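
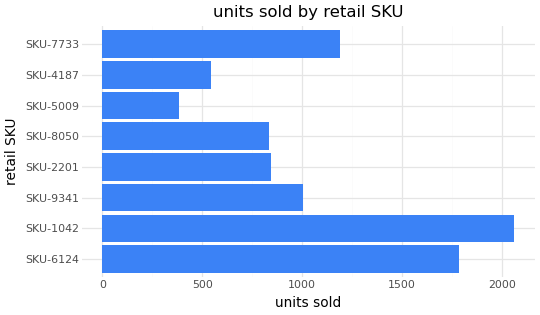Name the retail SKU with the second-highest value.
SKU-6124

Top 3: SKU-1042 ≈ 2000, SKU-6124 ≈ 1800, SKU-7733 ≈ 1200.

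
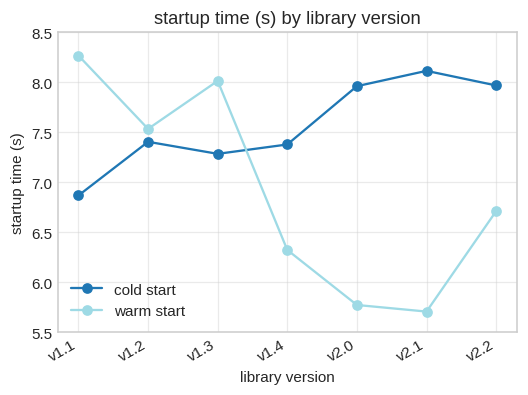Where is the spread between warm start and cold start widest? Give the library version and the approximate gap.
v2.1, ≈ 2.5 s

v2.1: warm start ≈ 5.5, cold start ≈ 8.0 → gap ≈ 2.5. Next-largest (v2.0) is only ≈ 2.0.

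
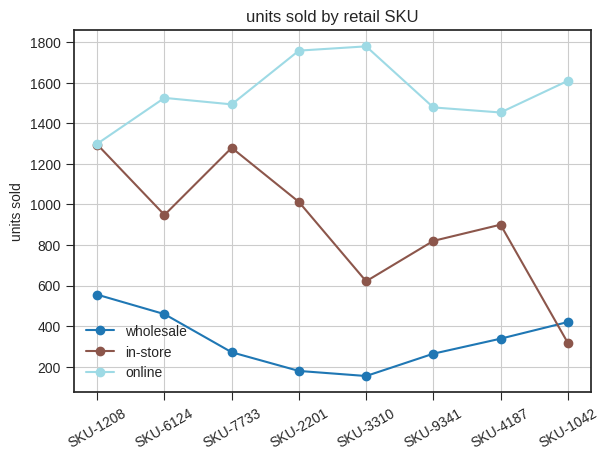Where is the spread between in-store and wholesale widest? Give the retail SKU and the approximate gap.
SKU-7733: in-store ≈ 1200, wholesale ≈ 200 → gap ≈ 1000. Next-largest (SKU-2201) is only ≈ 800.

SKU-7733, ≈ 1000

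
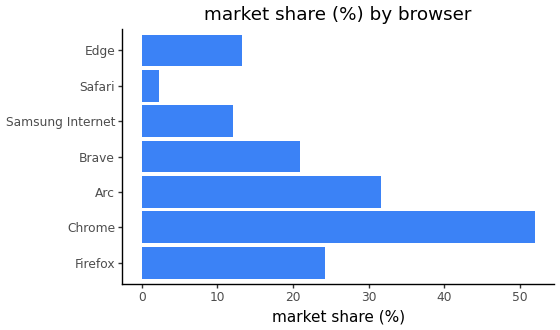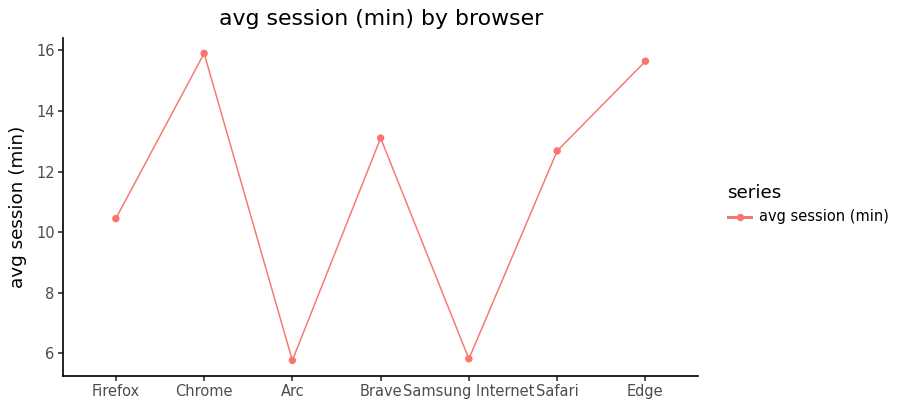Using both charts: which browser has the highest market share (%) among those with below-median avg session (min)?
Chart 2 median avg session (min) ≈ 12; below-median browsers: Firefox, Arc, Samsung Internet. Among those, Arc has the highest market share (%) (≈ 30).

Arc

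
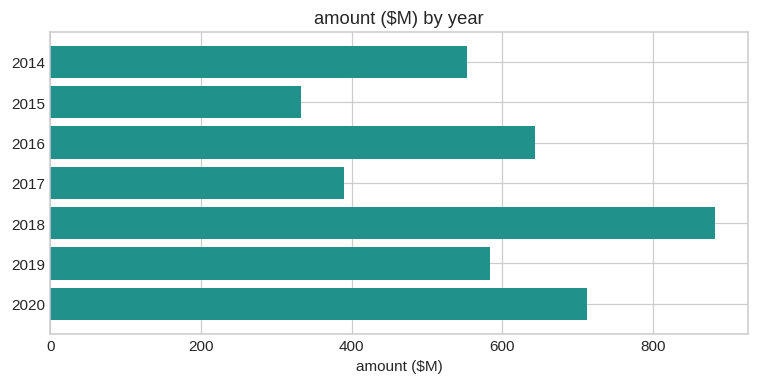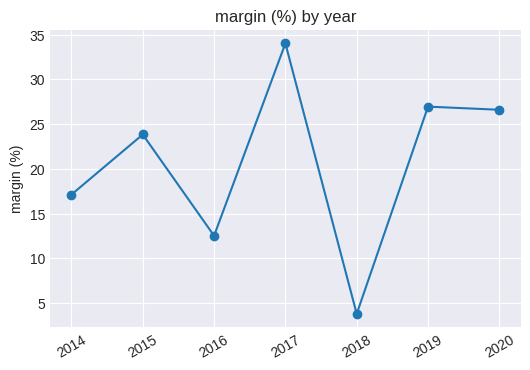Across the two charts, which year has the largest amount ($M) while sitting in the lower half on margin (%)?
Chart 2 median margin (%) ≈ 25; below-median years: 2014, 2016, 2018. Among those, 2018 has the highest amount ($M) (≈ 900).

2018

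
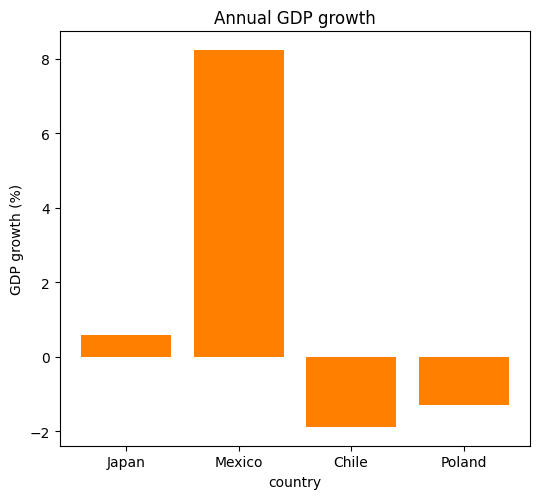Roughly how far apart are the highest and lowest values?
≈ 10

Max Mexico ≈ 8, min Chile ≈ -2; range ≈ 10.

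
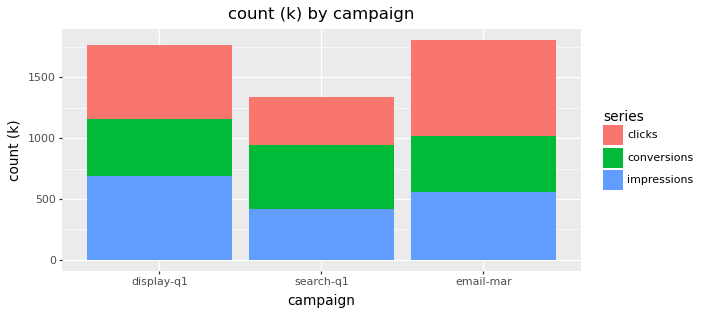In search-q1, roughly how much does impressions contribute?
≈ 400

impressions top ≈ 400, bottom ≈ 0; segment ≈ 400.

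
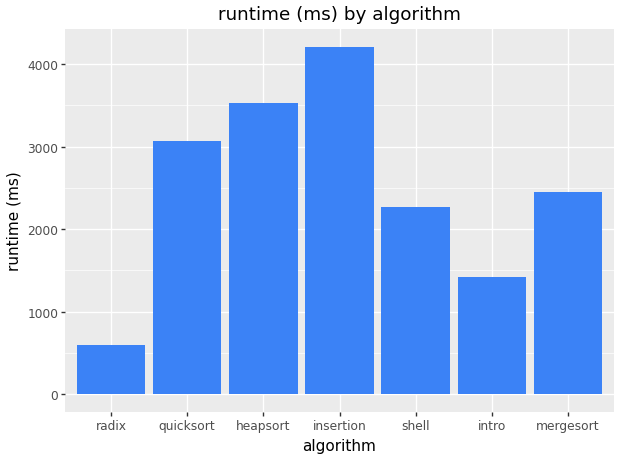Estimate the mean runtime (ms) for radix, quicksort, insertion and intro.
(500 + 3000 + 4000 + 1500) / 4 ≈ 2250.

≈ 2250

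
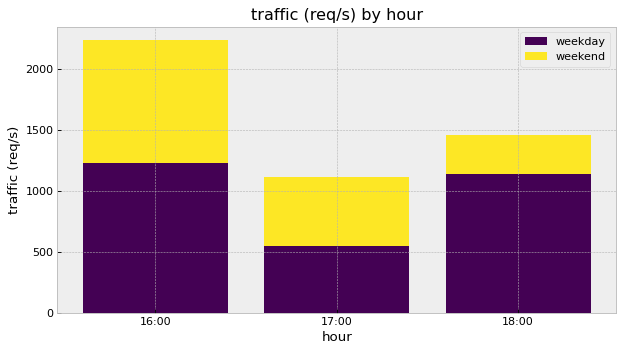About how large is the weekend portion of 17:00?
weekend top ≈ 1200, bottom ≈ 600; segment ≈ 600.

≈ 600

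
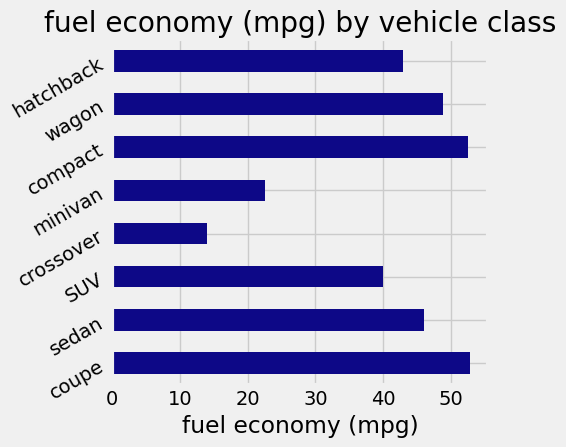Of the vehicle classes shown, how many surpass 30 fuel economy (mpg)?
Above 30: coupe, sedan, SUV, compact, wagon, hatchback.

6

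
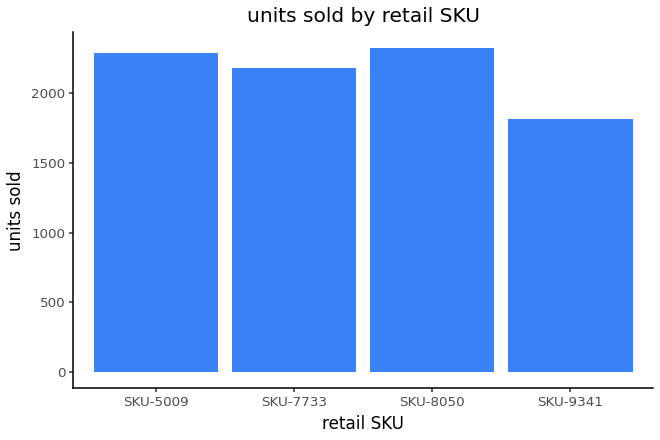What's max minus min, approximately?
Max SKU-8050 ≈ 2400, min SKU-9341 ≈ 1800; range ≈ 600.

≈ 600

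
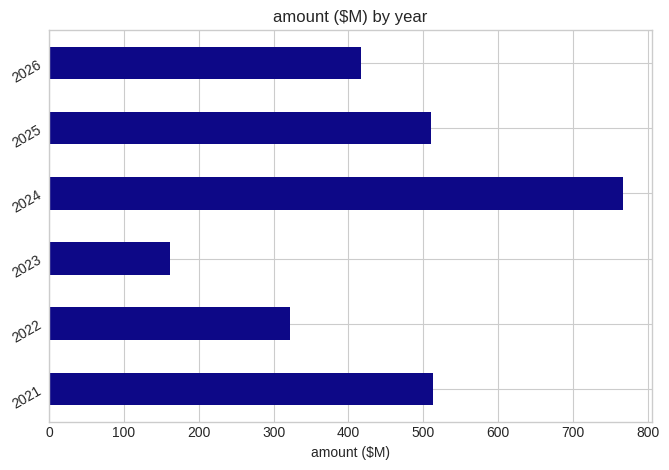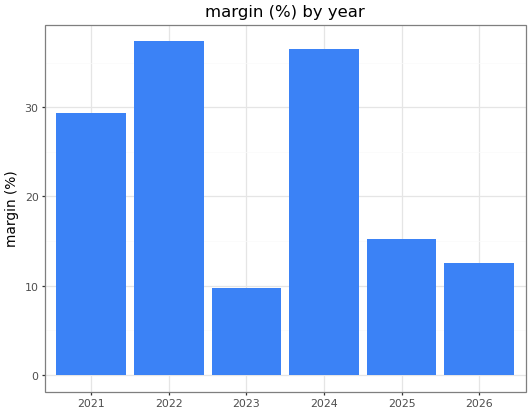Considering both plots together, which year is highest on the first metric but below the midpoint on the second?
Chart 2 median margin (%) ≈ 20; below-median years: 2023, 2025, 2026. Among those, 2025 has the highest amount ($M) (≈ 500).

2025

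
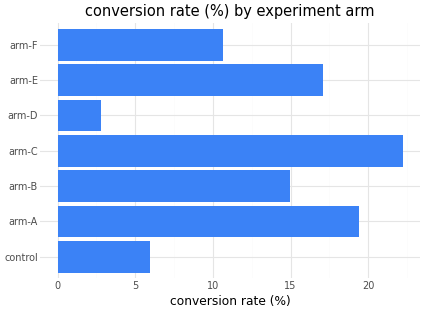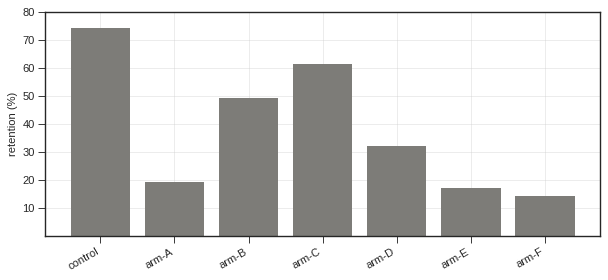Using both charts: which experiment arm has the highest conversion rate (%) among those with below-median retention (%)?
Chart 2 median retention (%) ≈ 30; below-median experiment arms: arm-A, arm-E, arm-F. Among those, arm-A has the highest conversion rate (%) (≈ 20).

arm-A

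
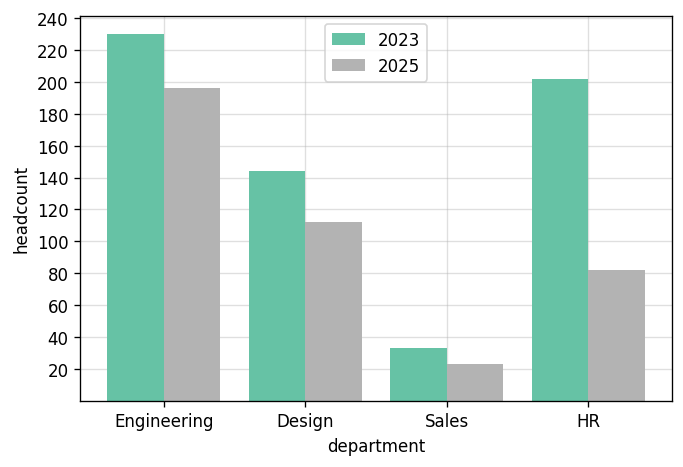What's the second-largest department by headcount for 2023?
HR

Top 3 for 2023: Engineering ≈ 240, HR ≈ 200, Design ≈ 140.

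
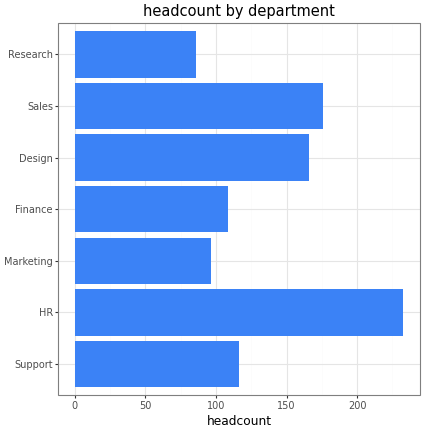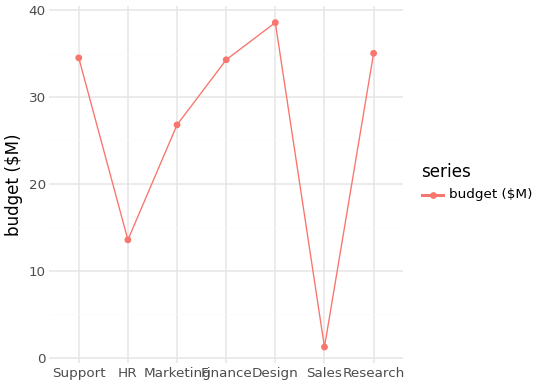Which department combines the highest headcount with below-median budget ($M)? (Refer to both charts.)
Chart 2 median budget ($M) ≈ 35; below-median departments: HR, Marketing, Sales. Among those, HR has the highest headcount (≈ 225).

HR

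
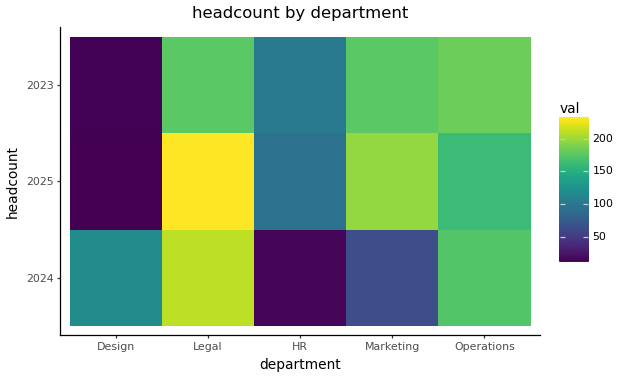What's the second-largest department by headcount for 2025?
Top 3 for 2025: Legal ≈ 240, Marketing ≈ 200, Operations ≈ 160.

Marketing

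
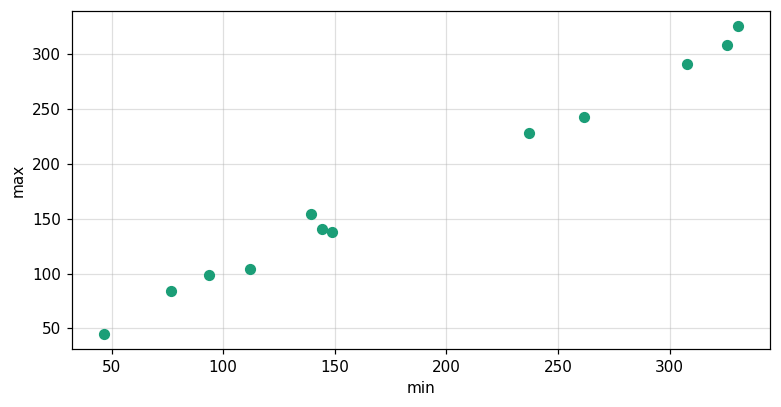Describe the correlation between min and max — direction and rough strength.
Points are positively correlated; strong (|r| ≈ 1.0).

positive, strong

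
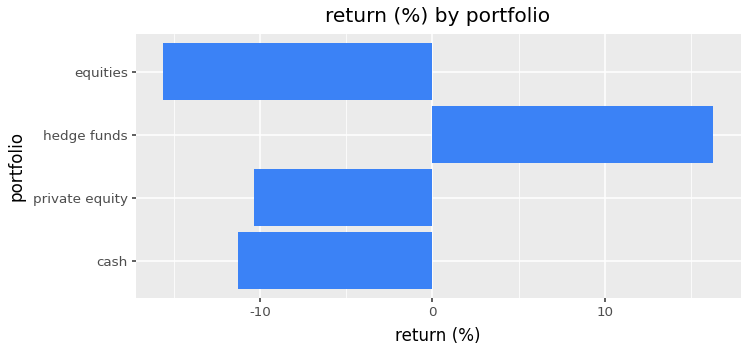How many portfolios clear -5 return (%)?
1

Above -5: hedge funds.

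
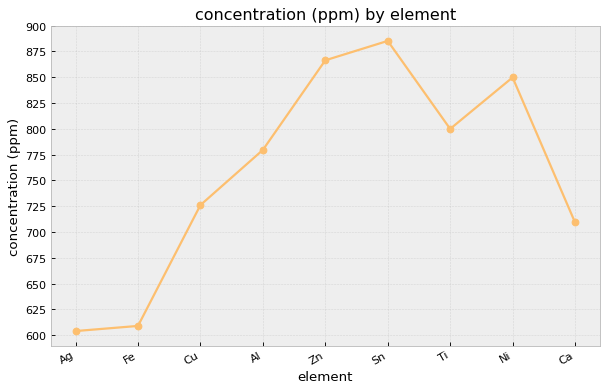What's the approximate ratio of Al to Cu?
≈ 1.07×

Al ≈ 775, Cu ≈ 725; 775/725 ≈ 1.07.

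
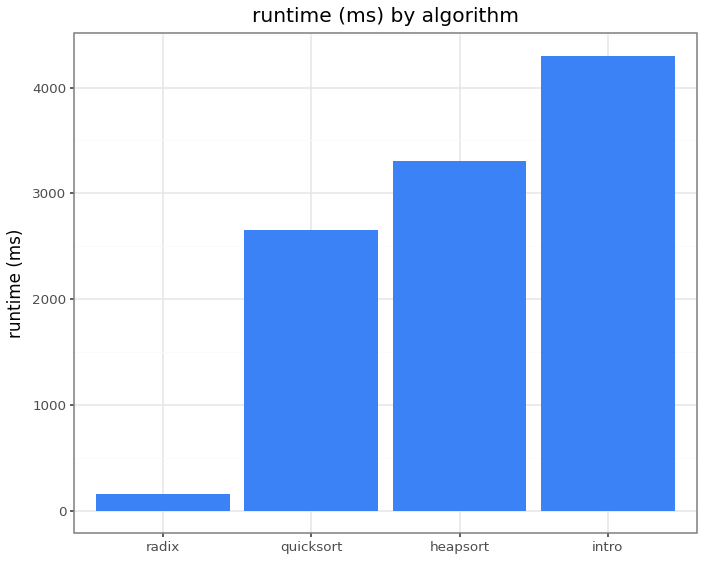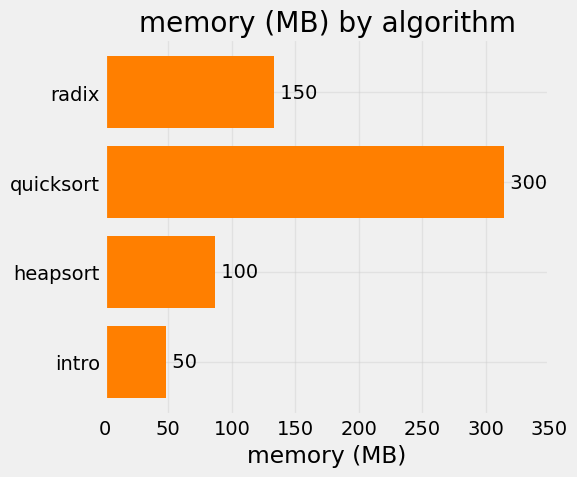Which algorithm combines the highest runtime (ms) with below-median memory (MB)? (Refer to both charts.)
intro

Chart 2 median memory (MB) ≈ 100; below-median algorithms: heapsort, intro. Among those, intro has the highest runtime (ms) (≈ 4500).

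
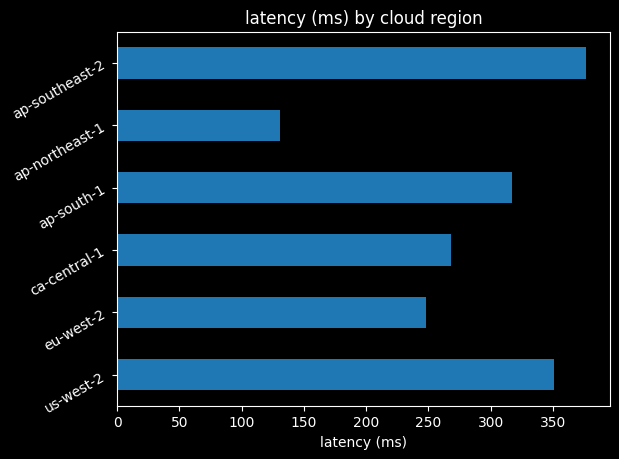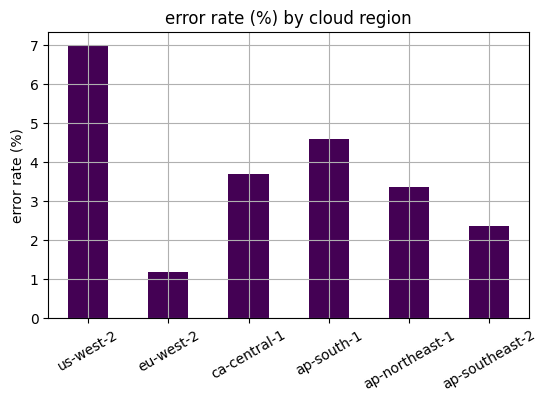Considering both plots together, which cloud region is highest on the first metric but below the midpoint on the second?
ap-southeast-2

Chart 2 median error rate (%) ≈ 4; below-median cloud regions: eu-west-2, ap-northeast-1, ap-southeast-2. Among those, ap-southeast-2 has the highest latency (ms) (≈ 400).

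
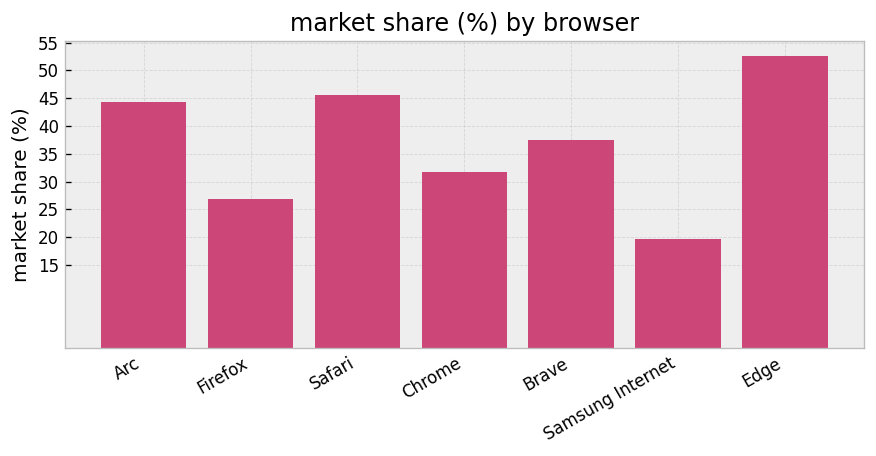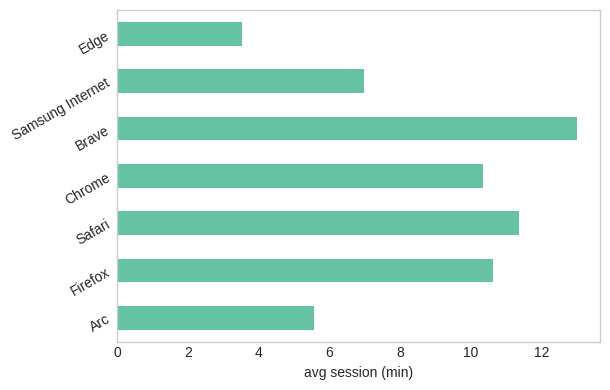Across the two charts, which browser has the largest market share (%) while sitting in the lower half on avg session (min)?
Chart 2 median avg session (min) ≈ 10; below-median browsers: Arc, Samsung Internet, Edge. Among those, Edge has the highest market share (%) (≈ 55).

Edge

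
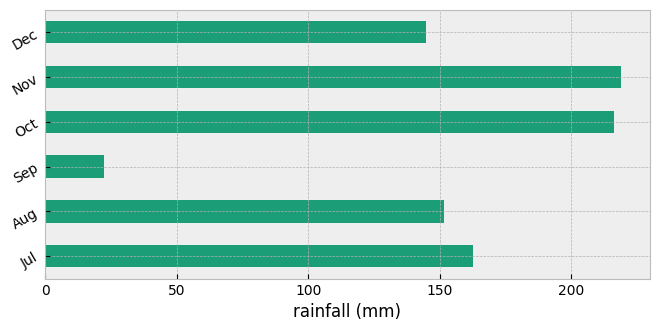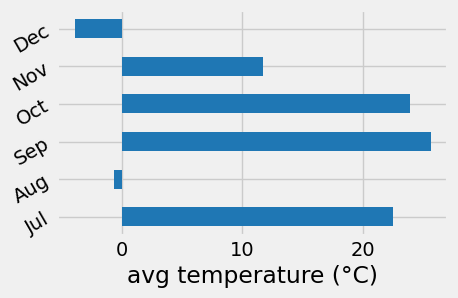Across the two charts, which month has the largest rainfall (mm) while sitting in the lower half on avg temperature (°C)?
Nov

Chart 2 median avg temperature (°C) ≈ 15; below-median months: Aug, Nov, Dec. Among those, Nov has the highest rainfall (mm) (≈ 225).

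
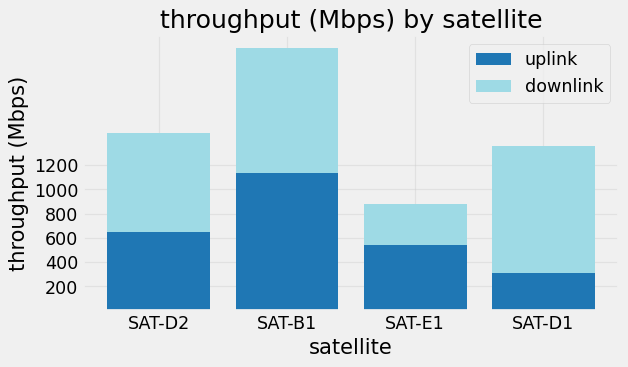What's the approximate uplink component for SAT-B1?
uplink top ≈ 1200, bottom ≈ 0; segment ≈ 1200.

≈ 1200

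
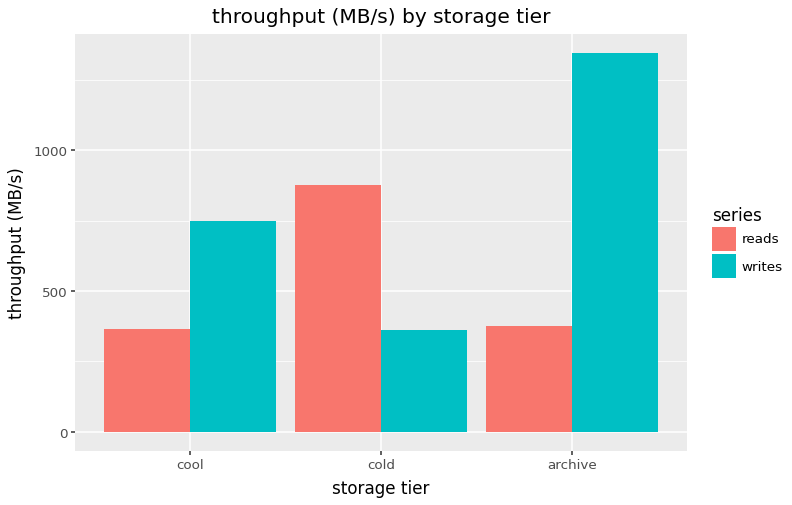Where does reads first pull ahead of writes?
cold

cool: reads ≈ 400 vs writes ≈ 800 (not yet); cold: reads ≈ 800 vs writes ≈ 400 (first crossover).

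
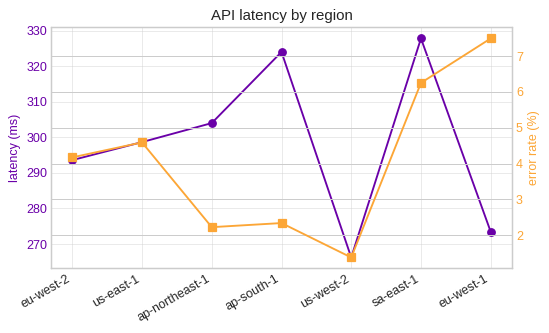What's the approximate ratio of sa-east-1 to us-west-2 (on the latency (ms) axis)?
≈ 1.22×

sa-east-1 ≈ 330, us-west-2 ≈ 270; 330/270 ≈ 1.22.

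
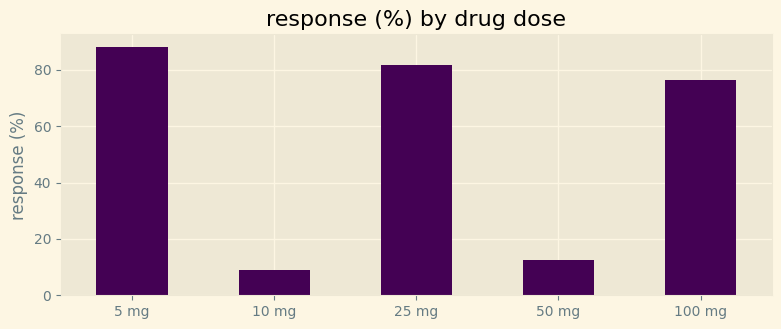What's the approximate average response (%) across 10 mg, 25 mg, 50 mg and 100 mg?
(10 + 80 + 10 + 80) / 4 ≈ 45.

≈ 45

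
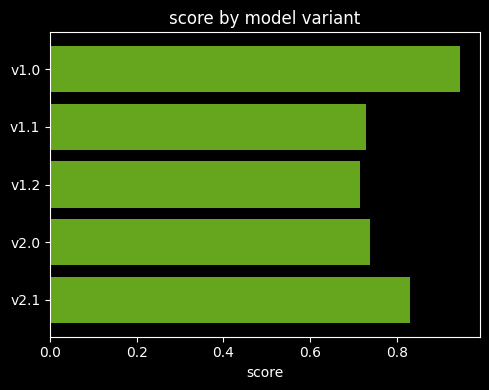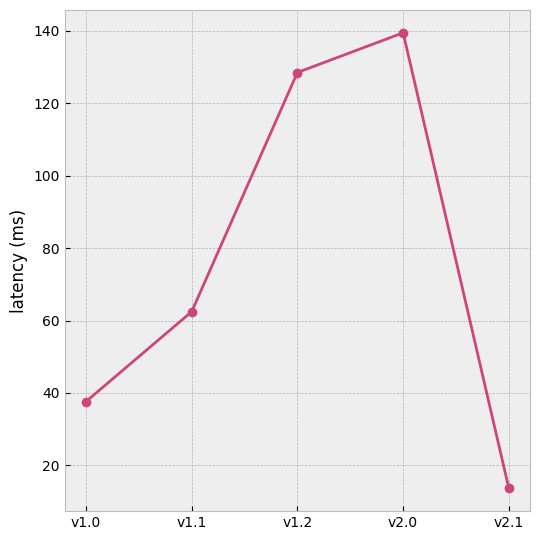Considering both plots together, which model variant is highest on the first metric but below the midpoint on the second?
Chart 2 median latency (ms) ≈ 60; below-median model variants: v1.0, v2.1. Among those, v1.0 has the highest score (≈ 0.9).

v1.0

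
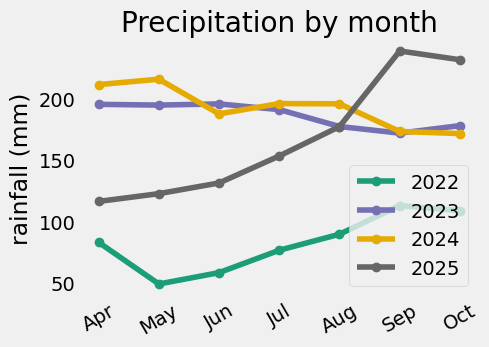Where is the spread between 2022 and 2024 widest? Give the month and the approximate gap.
May: 2022 ≈ 40, 2024 ≈ 220 → gap ≈ 180. Next-largest (Jun) is only ≈ 120.

May, ≈ 180 mm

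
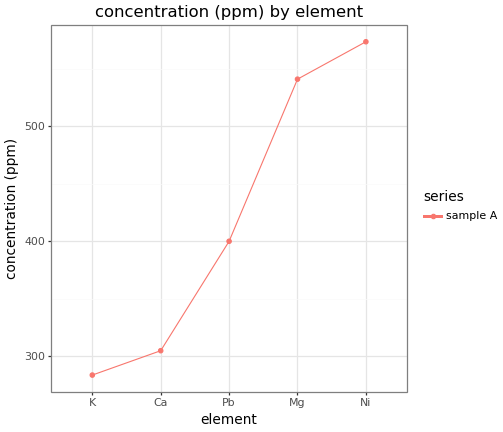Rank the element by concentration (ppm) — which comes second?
Top 3: Ni ≈ 575, Mg ≈ 550, Pb ≈ 400.

Mg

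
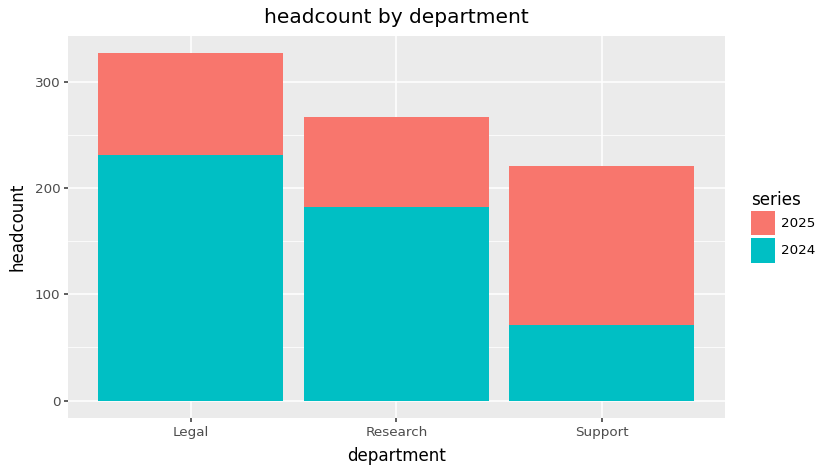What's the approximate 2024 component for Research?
2024 top ≈ 200, bottom ≈ 0; segment ≈ 200.

≈ 200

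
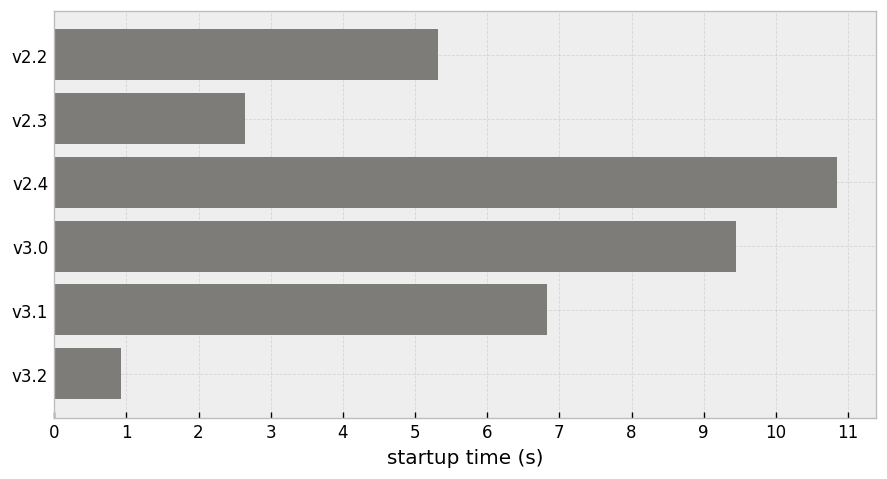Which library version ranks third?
v3.1

Top 4: v2.4 ≈ 11, v3.0 ≈ 9, v3.1 ≈ 7, v2.2 ≈ 5.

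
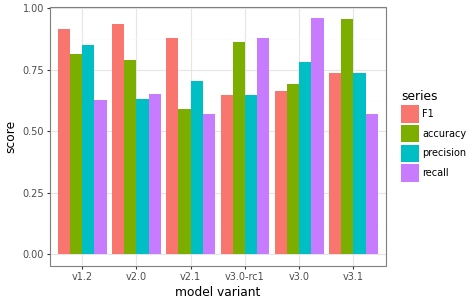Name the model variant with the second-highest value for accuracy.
Top 3 for accuracy: v3.1 ≈ 1.0, v3.0-rc1 ≈ 0.9, v1.2 ≈ 0.8.

v3.0-rc1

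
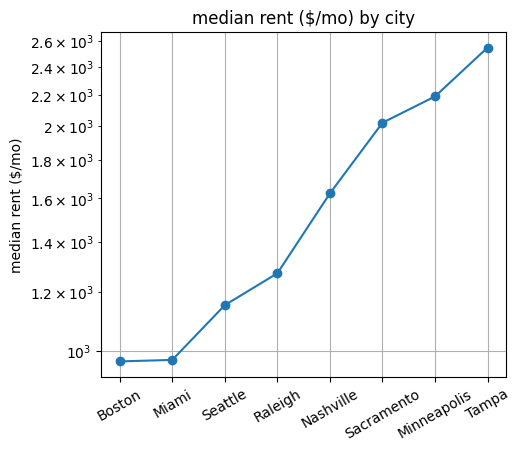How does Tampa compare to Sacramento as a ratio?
≈ 1.3×

Tampa ≈ 2600, Sacramento ≈ 2000; 2600/2000 ≈ 1.3.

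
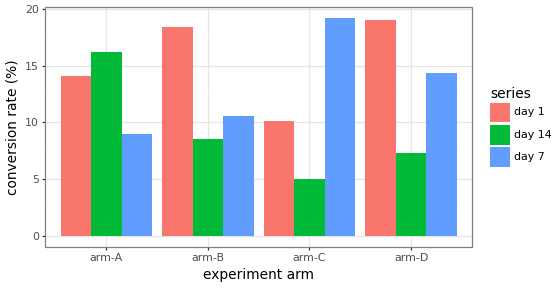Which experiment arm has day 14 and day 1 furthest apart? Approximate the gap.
arm-D: day 14 ≈ 8, day 1 ≈ 20 → gap ≈ 12. Next-largest (arm-B) is only ≈ 10.

arm-D, ≈ 12 %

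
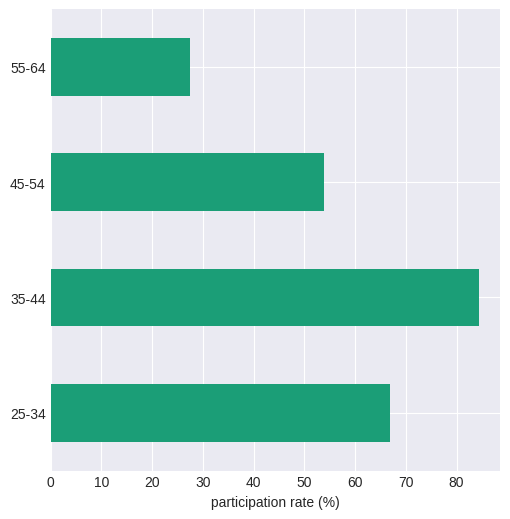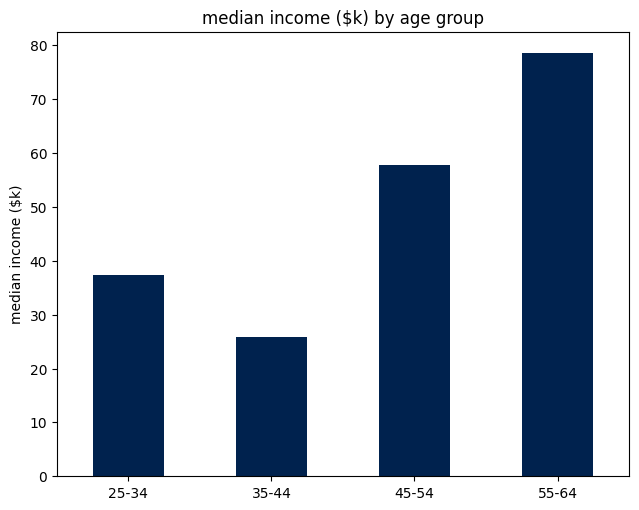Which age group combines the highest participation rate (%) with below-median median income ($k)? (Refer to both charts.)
35-44

Chart 2 median median income ($k) ≈ 50; below-median age groups: 25-34, 35-44. Among those, 35-44 has the highest participation rate (%) (≈ 80).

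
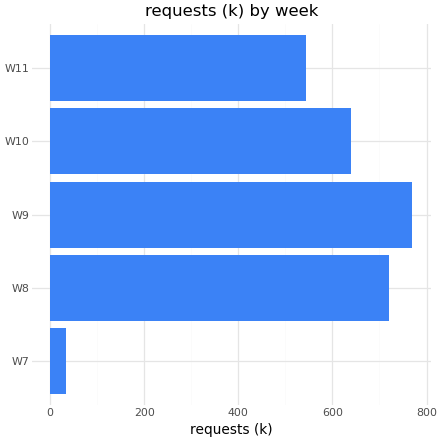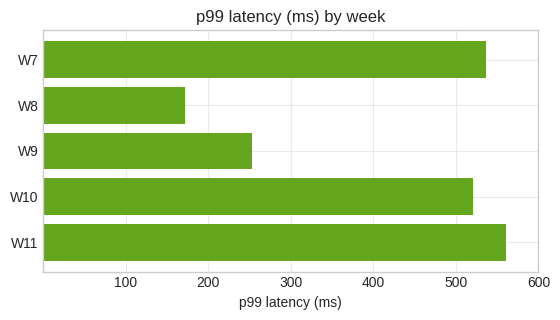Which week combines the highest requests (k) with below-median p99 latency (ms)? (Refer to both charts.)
W9

Chart 2 median p99 latency (ms) ≈ 500; below-median weeks: W8, W9. Among those, W9 has the highest requests (k) (≈ 800).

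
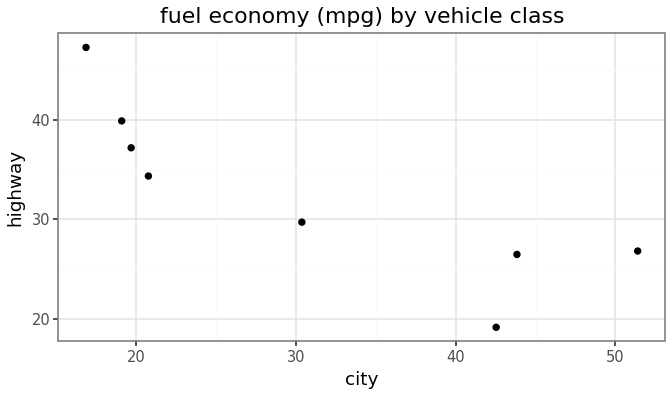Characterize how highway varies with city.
Points are negatively correlated; strong (|r| ≈ 0.8).

negative, strong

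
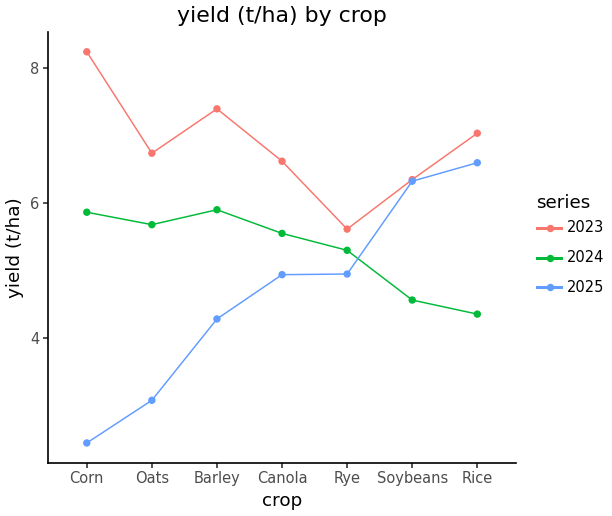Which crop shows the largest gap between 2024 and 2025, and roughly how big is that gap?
Corn: 2024 ≈ 6.0, 2025 ≈ 2.5 → gap ≈ 3.5. Next-largest (Oats) is only ≈ 2.5.

Corn, ≈ 3.5 t/ha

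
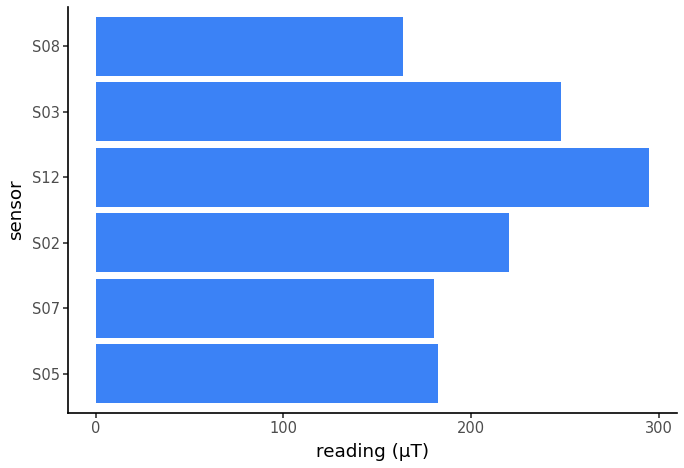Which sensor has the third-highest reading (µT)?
Top 4: S12 ≈ 300, S03 ≈ 250, S02 ≈ 225, S05 ≈ 175.

S02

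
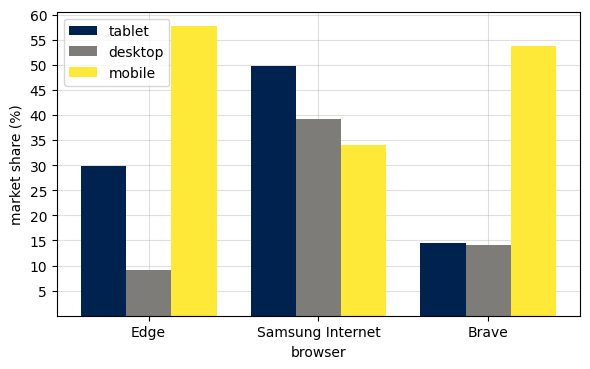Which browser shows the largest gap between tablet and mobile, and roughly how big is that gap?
Brave: tablet ≈ 15, mobile ≈ 55 → gap ≈ 40. Next-largest (Edge) is only ≈ 30.

Brave, ≈ 40 %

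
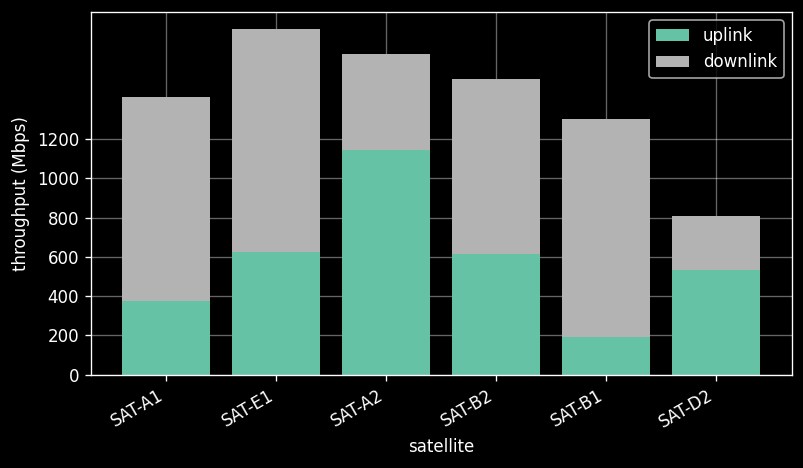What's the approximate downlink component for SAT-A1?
≈ 1000

downlink top ≈ 1400, bottom ≈ 400; segment ≈ 1000.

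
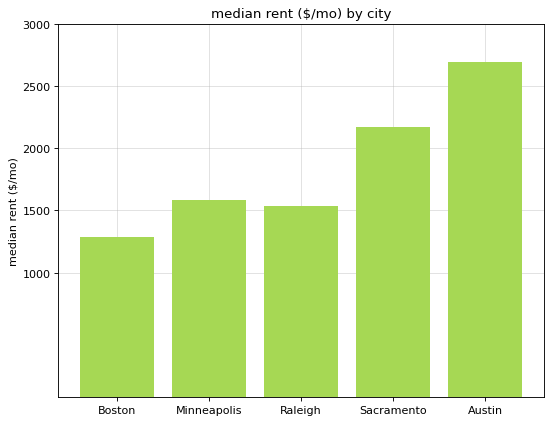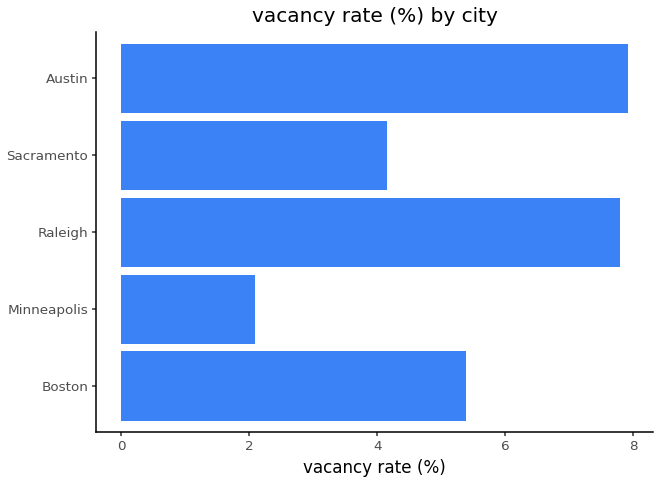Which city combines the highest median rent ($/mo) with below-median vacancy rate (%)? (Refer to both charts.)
Chart 2 median vacancy rate (%) ≈ 5; below-median cities: Minneapolis, Sacramento. Among those, Sacramento has the highest median rent ($/mo) (≈ 2000).

Sacramento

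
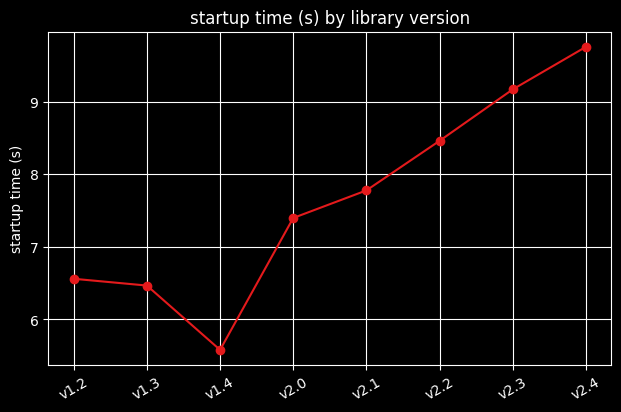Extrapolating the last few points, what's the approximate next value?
Last three: 8.5, 9.0, 10.0 → slope ≈ 0.75/step → next ≈ 10.75.

≈ 10.75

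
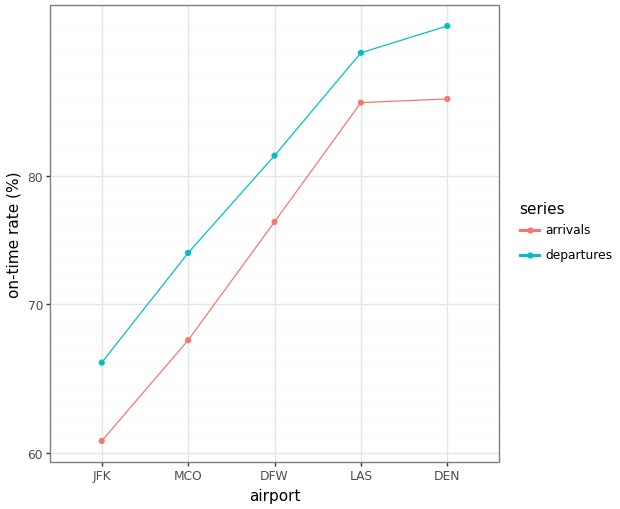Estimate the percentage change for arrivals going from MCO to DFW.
≈ +15.4%

MCO ≈ 65, DFW ≈ 75; (75 − 65) / 65 ≈ +15.4%.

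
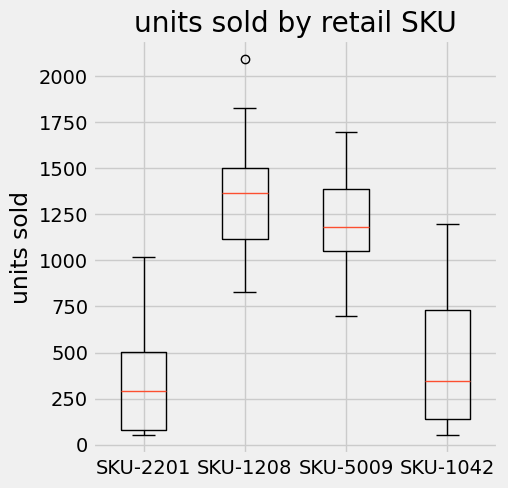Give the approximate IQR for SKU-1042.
Q3 ≈ 700, Q1 ≈ 100; IQR ≈ 600.

≈ 600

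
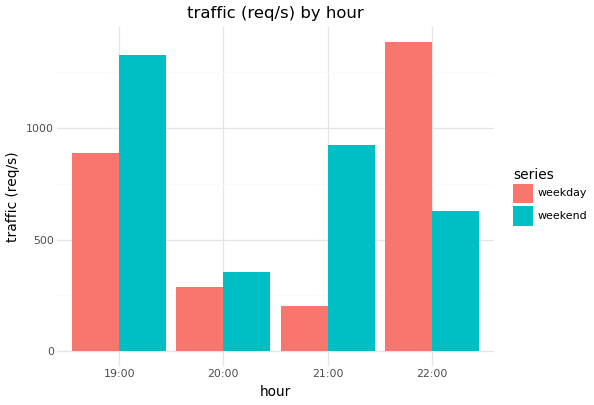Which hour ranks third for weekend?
Top 4 for weekend: 19:00 ≈ 1400, 21:00 ≈ 1000, 22:00 ≈ 600, 20:00 ≈ 400.

22:00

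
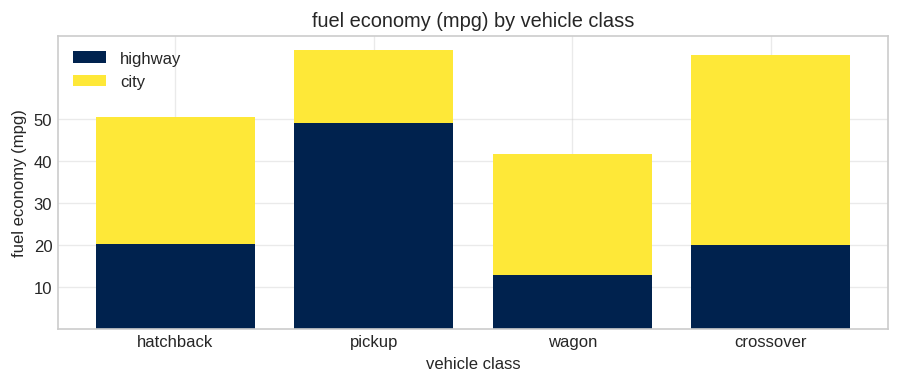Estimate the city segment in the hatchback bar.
≈ 30

city top ≈ 50, bottom ≈ 20; segment ≈ 30.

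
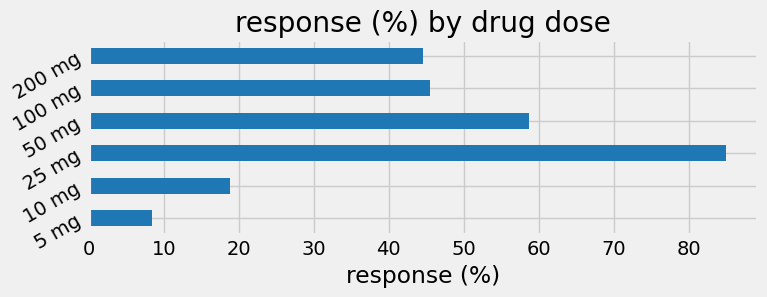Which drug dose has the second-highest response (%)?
50 mg

Top 3: 25 mg ≈ 80, 50 mg ≈ 60, 100 mg ≈ 50.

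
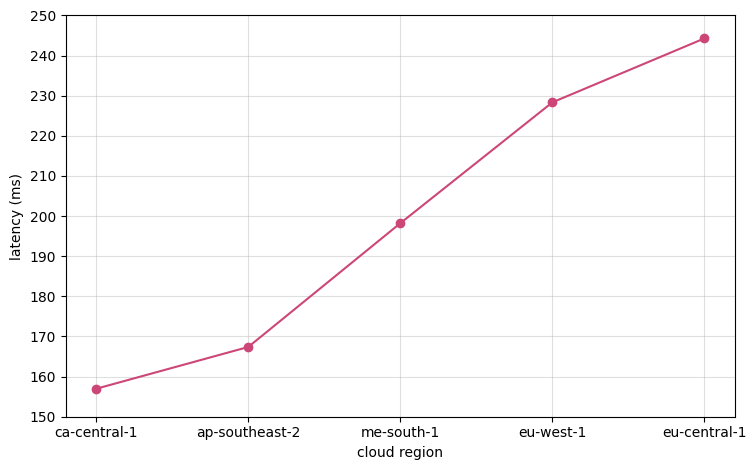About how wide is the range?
≈ 80

Max eu-central-1 ≈ 240, min ca-central-1 ≈ 160; range ≈ 80.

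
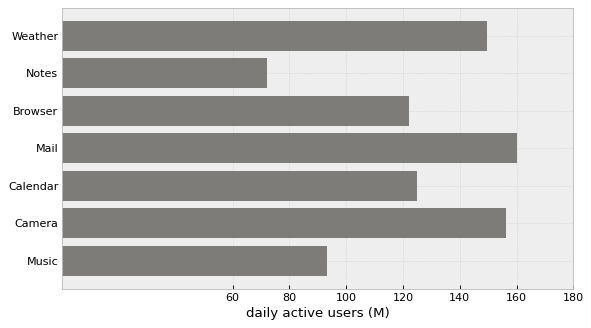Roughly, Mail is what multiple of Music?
≈ 1.6×

Mail ≈ 160, Music ≈ 100; 160/100 ≈ 1.6.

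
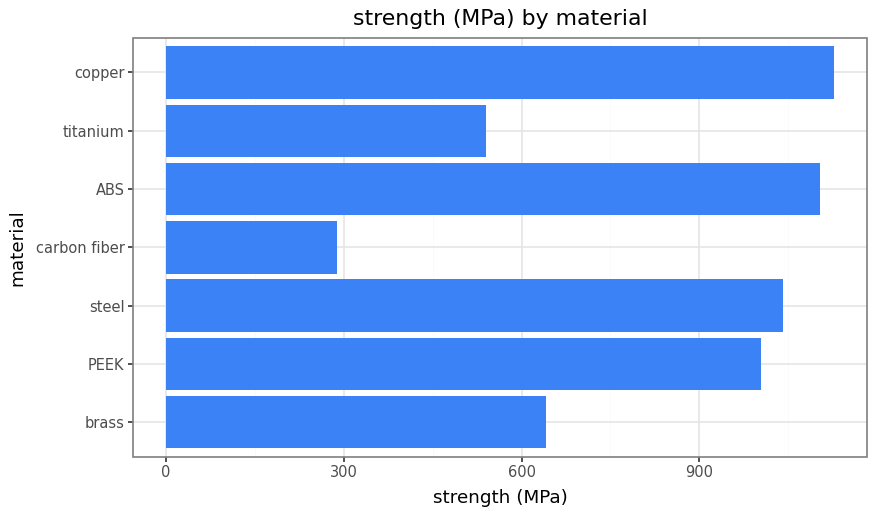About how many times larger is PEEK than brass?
≈ 1.67×

PEEK ≈ 1000, brass ≈ 600; 1000/600 ≈ 1.67.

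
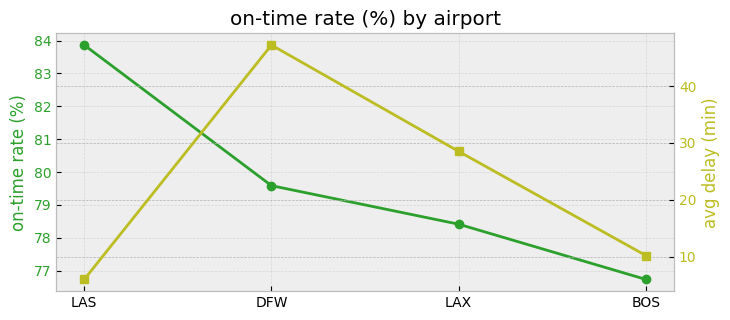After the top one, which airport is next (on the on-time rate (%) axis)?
DFW

Top 3 (on the on-time rate (%) axis): LAS ≈ 84, DFW ≈ 80, LAX ≈ 78.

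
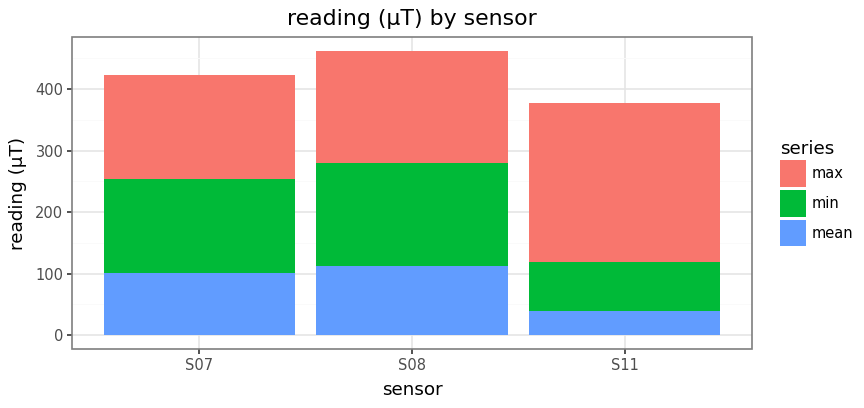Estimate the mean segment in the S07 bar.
mean top ≈ 100, bottom ≈ 0; segment ≈ 100.

≈ 100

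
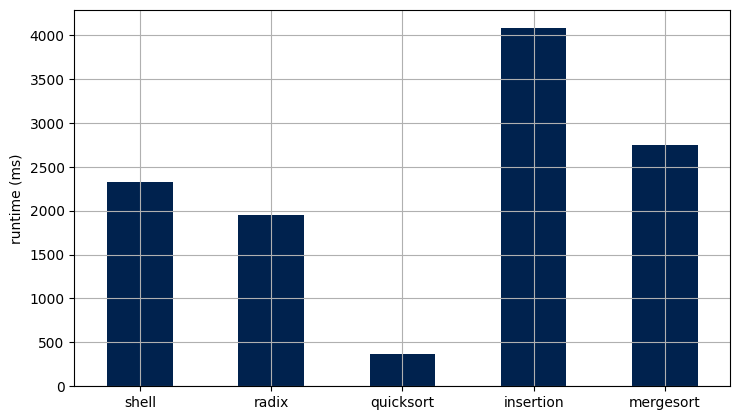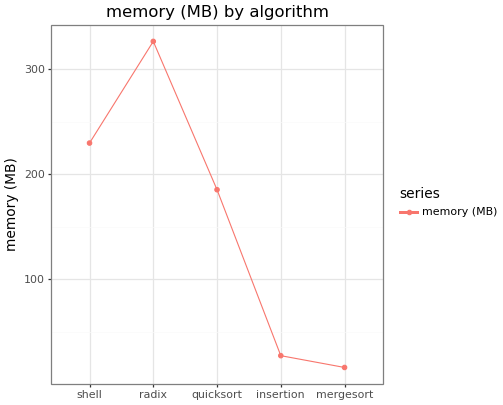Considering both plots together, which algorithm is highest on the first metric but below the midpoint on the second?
Chart 2 median memory (MB) ≈ 200; below-median algorithms: insertion, mergesort. Among those, insertion has the highest runtime (ms) (≈ 4000).

insertion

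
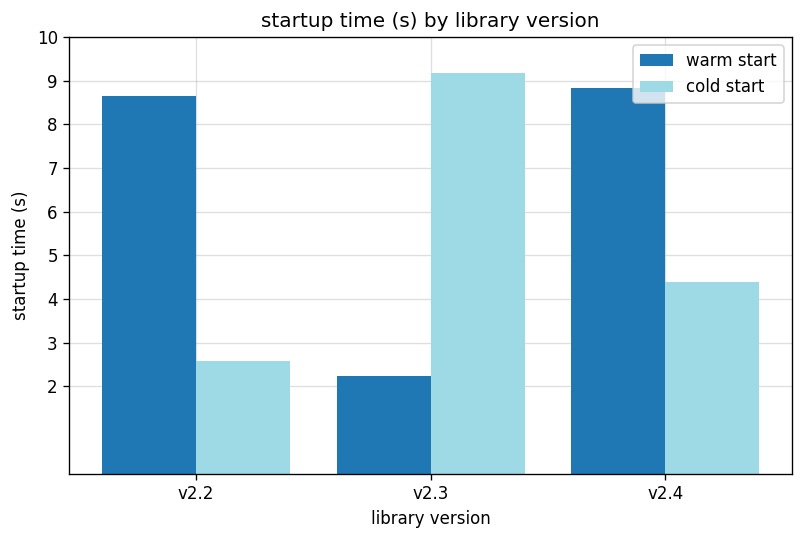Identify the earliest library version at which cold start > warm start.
v2.3

v2.2: cold start ≈ 3 vs warm start ≈ 9 (not yet); v2.3: cold start ≈ 9 vs warm start ≈ 2 (first crossover).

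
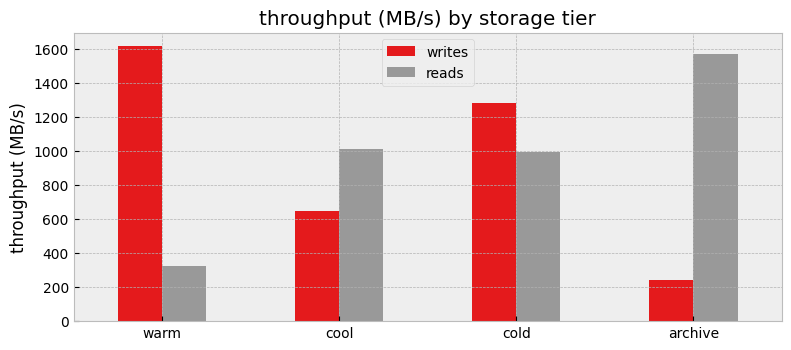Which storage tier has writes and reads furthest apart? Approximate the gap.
archive, ≈ 1400 MB/s

archive: writes ≈ 200, reads ≈ 1600 → gap ≈ 1400. Next-largest (warm) is only ≈ 1200.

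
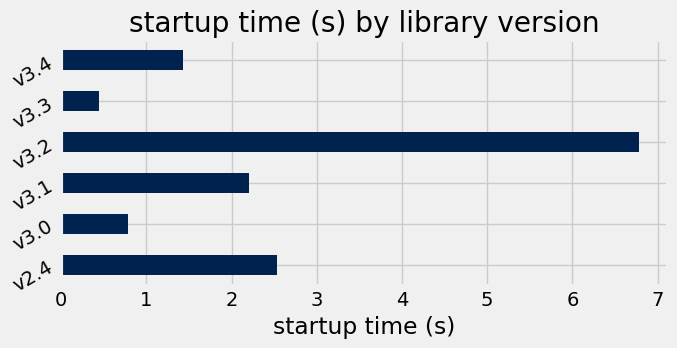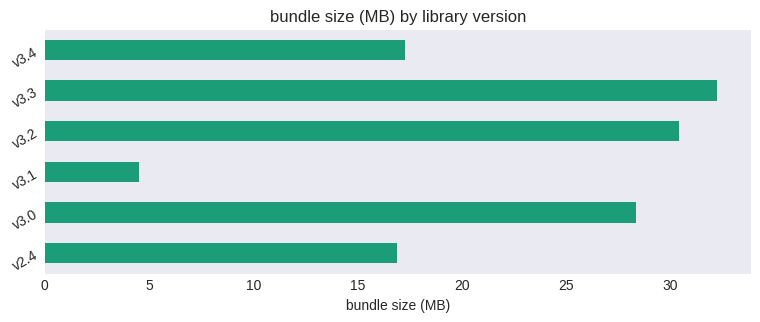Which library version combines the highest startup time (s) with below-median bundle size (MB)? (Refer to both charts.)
Chart 2 median bundle size (MB) ≈ 25; below-median library versions: v2.4, v3.1, v3.4. Among those, v2.4 has the highest startup time (s) (≈ 3).

v2.4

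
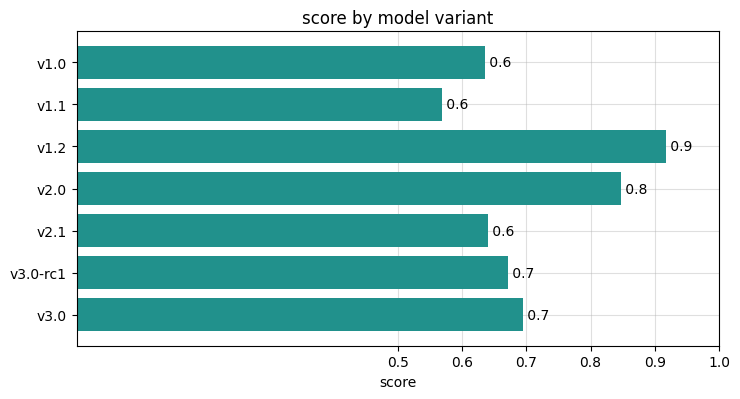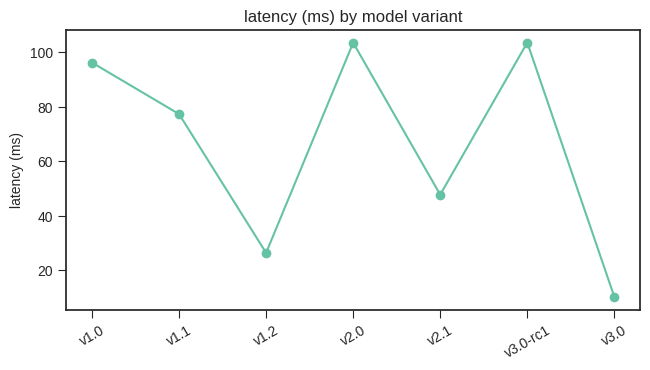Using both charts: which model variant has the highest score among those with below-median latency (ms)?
Chart 2 median latency (ms) ≈ 80; below-median model variants: v1.2, v2.1, v3.0. Among those, v1.2 has the highest score (≈ 0.9).

v1.2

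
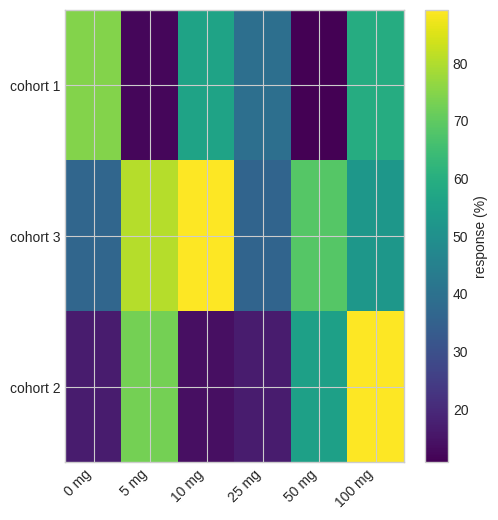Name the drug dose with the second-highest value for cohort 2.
Top 3 for cohort 2: 100 mg ≈ 90, 5 mg ≈ 70, 50 mg ≈ 60.

5 mg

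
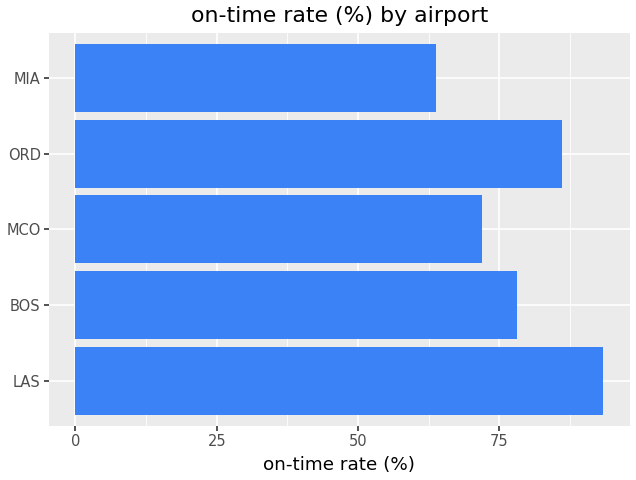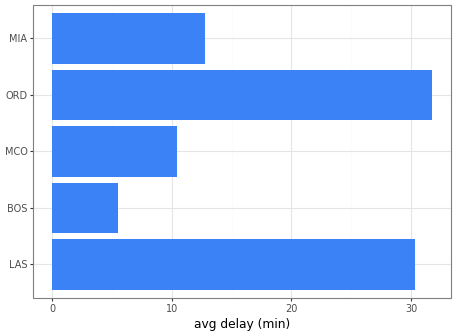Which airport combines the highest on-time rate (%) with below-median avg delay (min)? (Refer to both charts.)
BOS

Chart 2 median avg delay (min) ≈ 15; below-median airports: BOS, MCO. Among those, BOS has the highest on-time rate (%) (≈ 80).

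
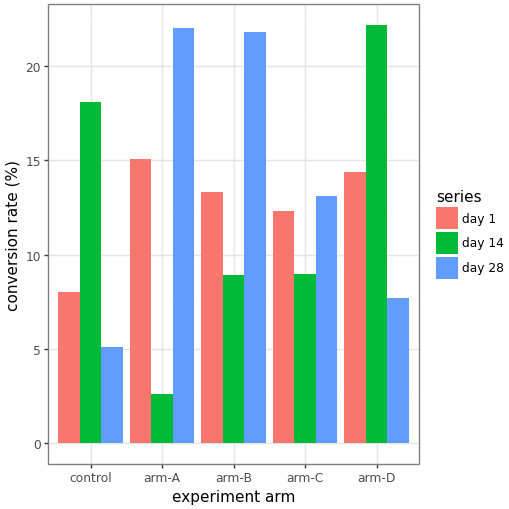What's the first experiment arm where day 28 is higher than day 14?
arm-A

control: day 28 ≈ 6 vs day 14 ≈ 18 (not yet); arm-A: day 28 ≈ 22 vs day 14 ≈ 2 (first crossover).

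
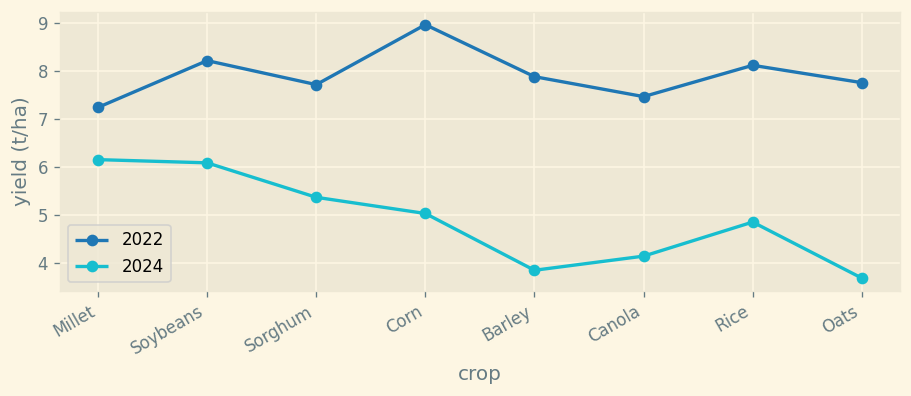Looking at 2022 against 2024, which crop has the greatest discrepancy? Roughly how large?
Oats: 2022 ≈ 8.0, 2024 ≈ 3.5 → gap ≈ 4.5. Next-largest (Barley) is only ≈ 4.0.

Oats, ≈ 4.5 t/ha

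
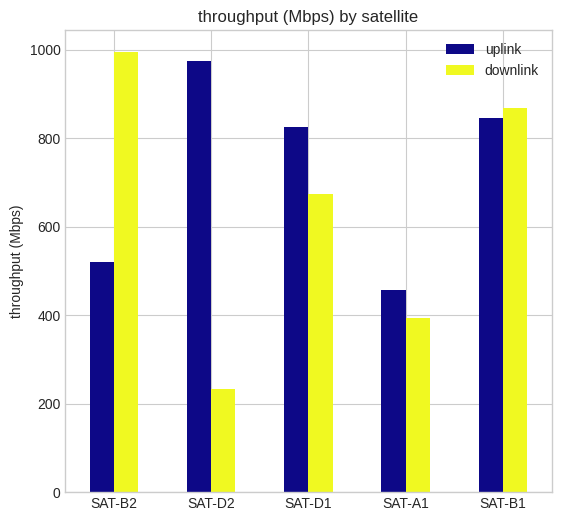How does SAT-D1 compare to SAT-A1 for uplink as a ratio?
SAT-D1 ≈ 800, SAT-A1 ≈ 500; 800/500 ≈ 1.6.

≈ 1.6×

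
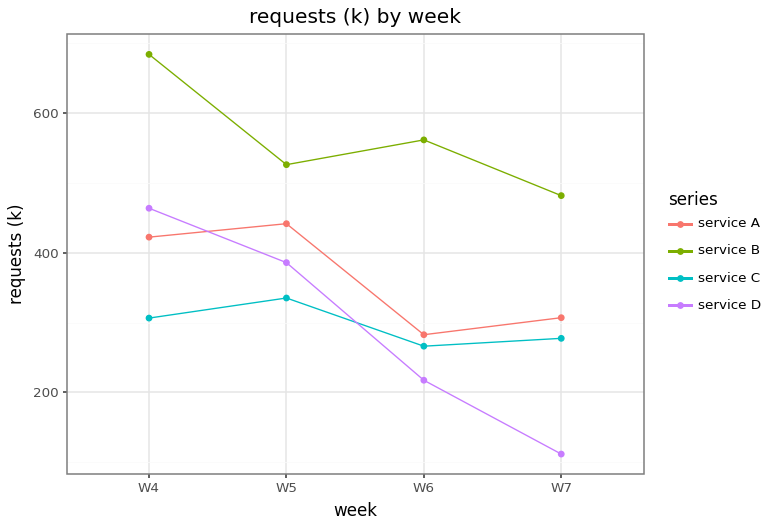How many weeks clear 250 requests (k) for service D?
Above 250: W4, W5.

2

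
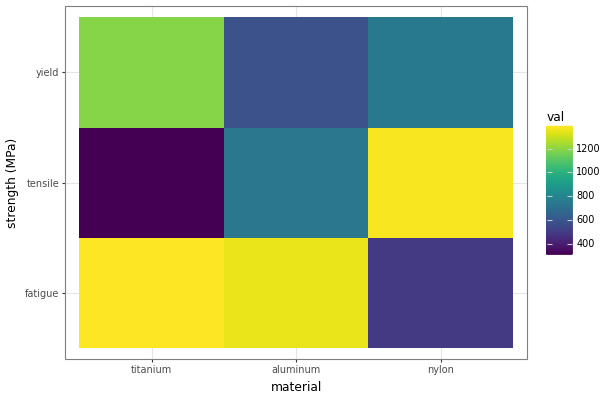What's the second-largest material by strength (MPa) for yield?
nylon

Top 3 for yield: titanium ≈ 1200, nylon ≈ 700, aluminum ≈ 600.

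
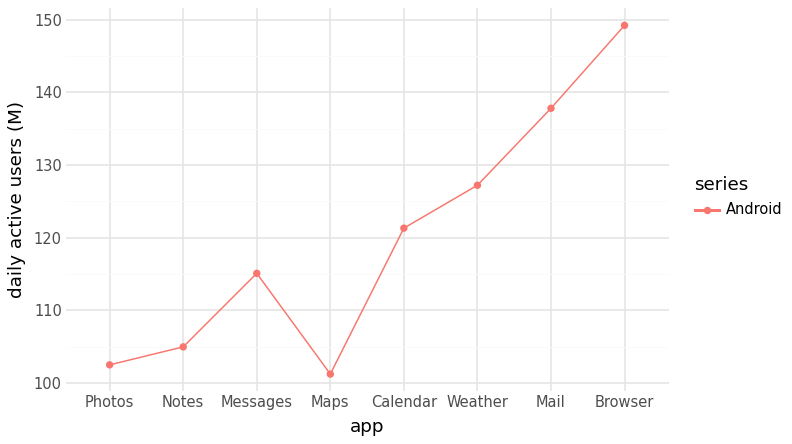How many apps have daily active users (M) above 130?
Above 130: Mail, Browser.

2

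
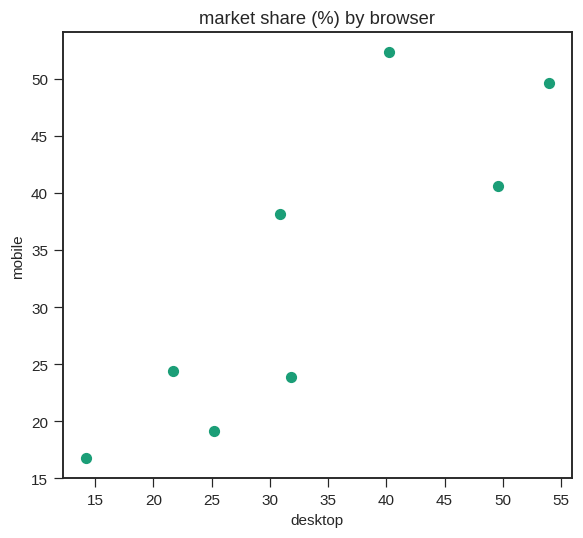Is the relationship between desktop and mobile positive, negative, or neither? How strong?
positive, strong

Points are positively correlated; strong (|r| ≈ 0.8).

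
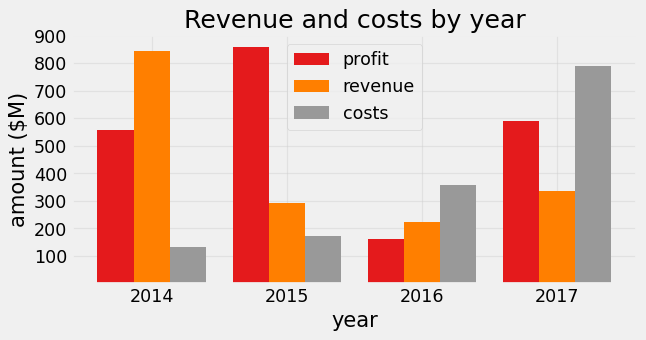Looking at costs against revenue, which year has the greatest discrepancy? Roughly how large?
2014: costs ≈ 100, revenue ≈ 800 → gap ≈ 700. Next-largest (2017) is only ≈ 500.

2014, ≈ 700 $M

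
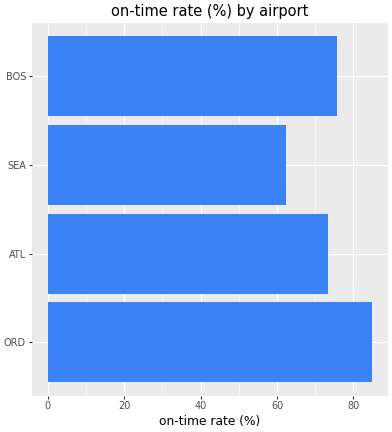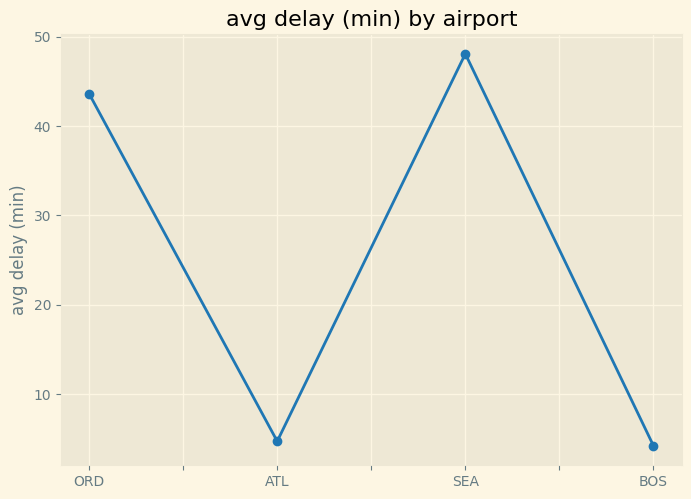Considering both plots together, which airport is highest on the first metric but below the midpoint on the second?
BOS

Chart 2 median avg delay (min) ≈ 25; below-median airports: ATL, BOS. Among those, BOS has the highest on-time rate (%) (≈ 80).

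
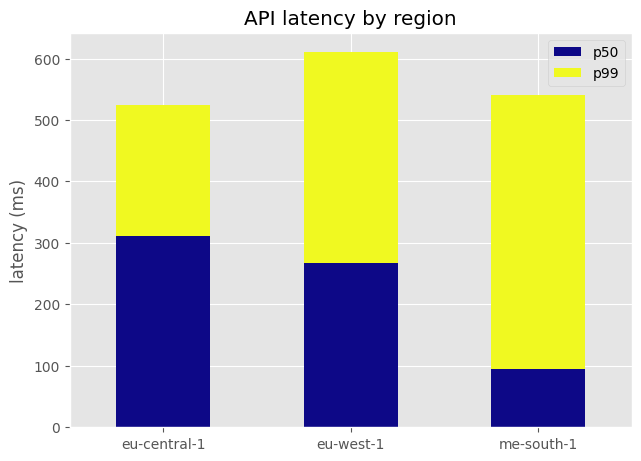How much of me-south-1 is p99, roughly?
≈ 400

p99 top ≈ 500, bottom ≈ 100; segment ≈ 400.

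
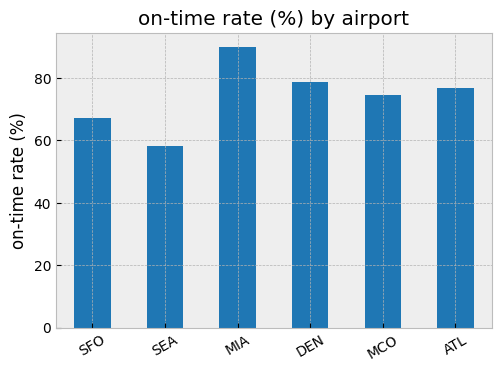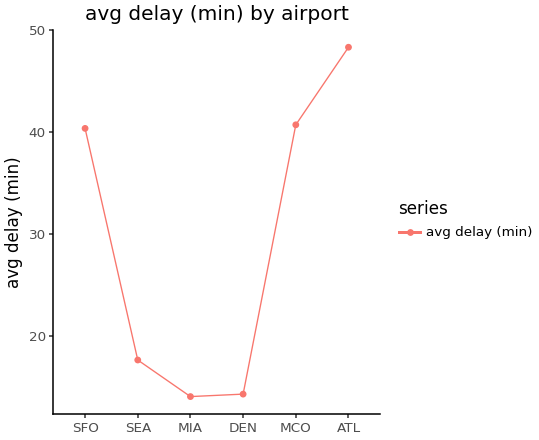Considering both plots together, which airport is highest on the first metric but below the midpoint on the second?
MIA

Chart 2 median avg delay (min) ≈ 30; below-median airports: SEA, MIA, DEN. Among those, MIA has the highest on-time rate (%) (≈ 90).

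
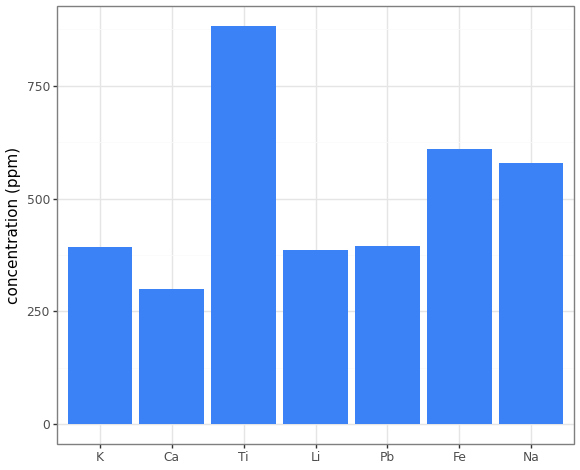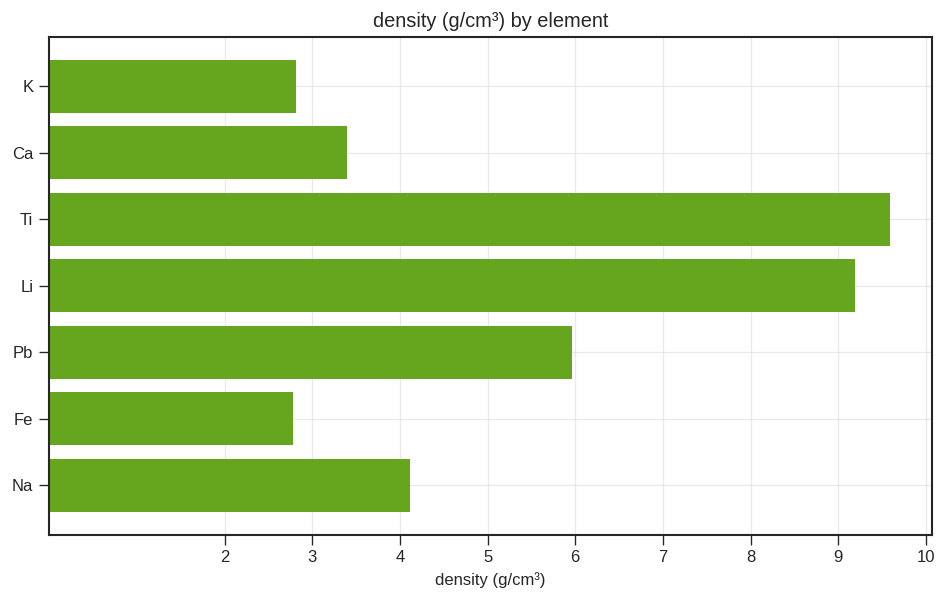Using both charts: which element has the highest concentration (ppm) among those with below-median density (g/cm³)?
Chart 2 median density (g/cm³) ≈ 4; below-median elements: K, Ca, Fe. Among those, Fe has the highest concentration (ppm) (≈ 600).

Fe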